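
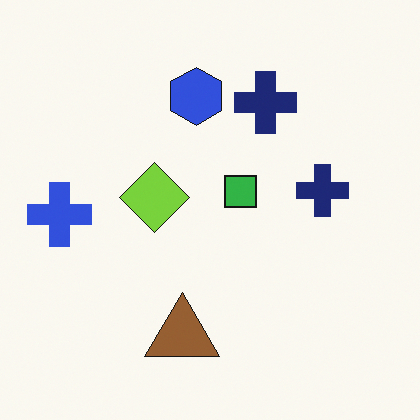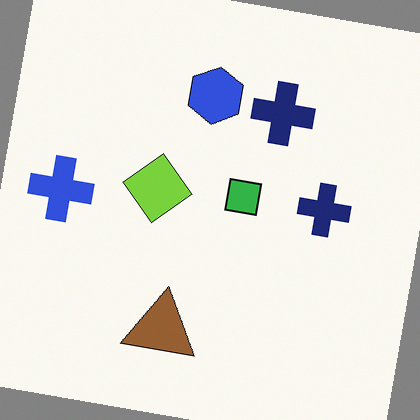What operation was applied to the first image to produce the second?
This is the original image rotated clockwise by a few degrees.

Every shape is tilted by the same angle and the image corners show triangular fill wedges — a whole-image rotation by a non-right angle.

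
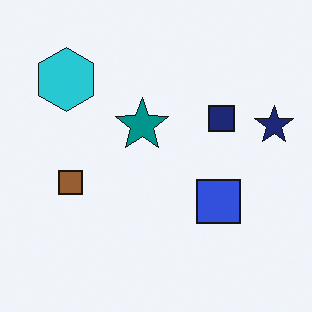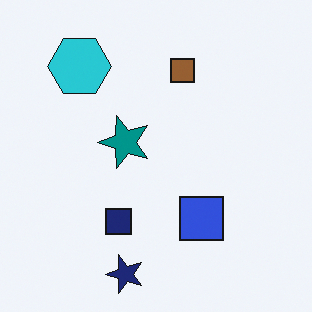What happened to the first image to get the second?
The transformation is: transposed (reflected across the top-left ↔ bottom-right diagonal).

Shapes have swapped their row and column positions — what was in the top-right is now in the bottom-left — a diagonal reflection.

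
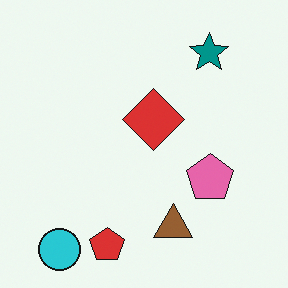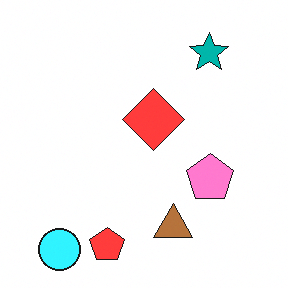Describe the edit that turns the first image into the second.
This is the original image brightened a little.

Every pixel — background and shapes alike — is uniformly brightened.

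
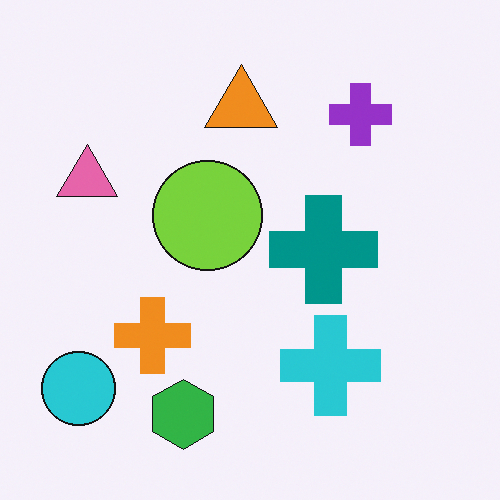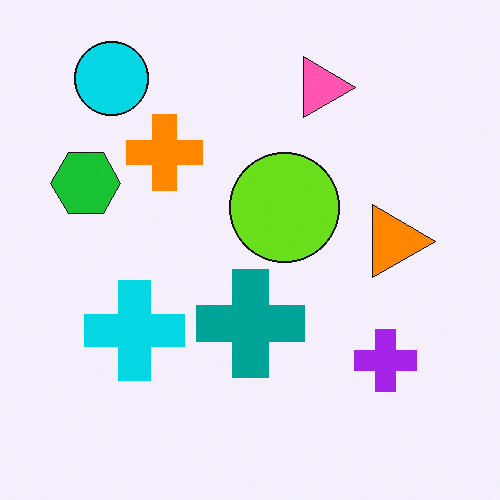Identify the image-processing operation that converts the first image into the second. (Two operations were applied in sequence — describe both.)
It was slightly oversaturated, then rotated 90° clockwise.

All colors are more vivid — a global saturation change. The cyan circle sits in the bottom-left of the first image and the top-left of the second — consistent with a whole-image 90° clockwise rotation.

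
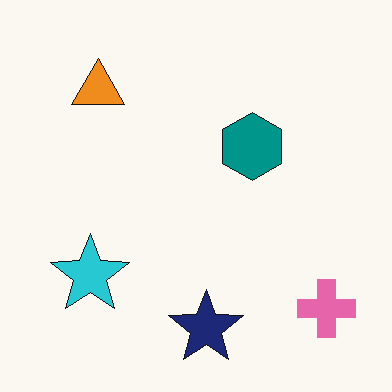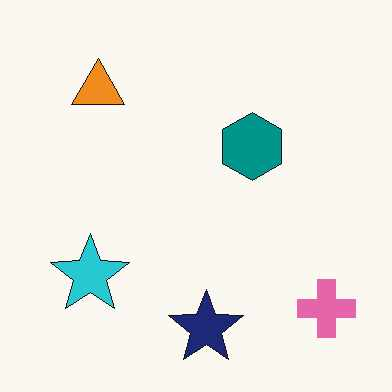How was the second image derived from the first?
The image was JPEG-compressed with visible artifacts.

Blocky 8×8 compression artifacts appear around shape edges and the flat background shows ringing — characteristic JPEG degradation.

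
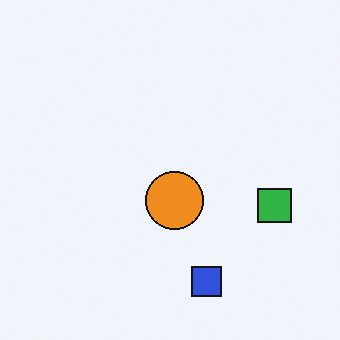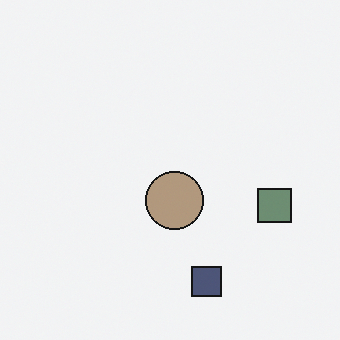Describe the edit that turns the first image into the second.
Made much more muted (saturation change).

All colors are more muted and greyish — a global saturation change.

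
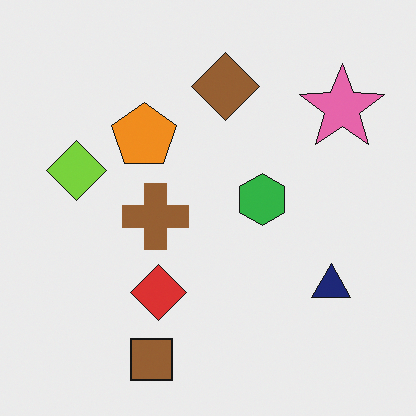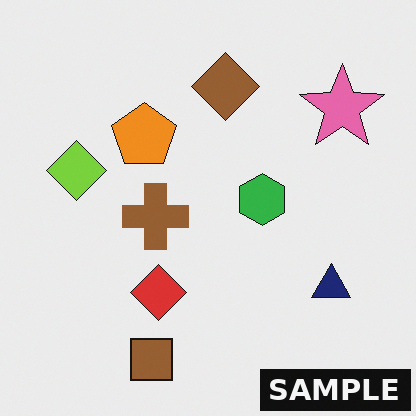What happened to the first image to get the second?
The image was watermarked with the text "SAMPLE" in the lower-right corner.

A dark label reading "SAMPLE" appears in the lower-right corner.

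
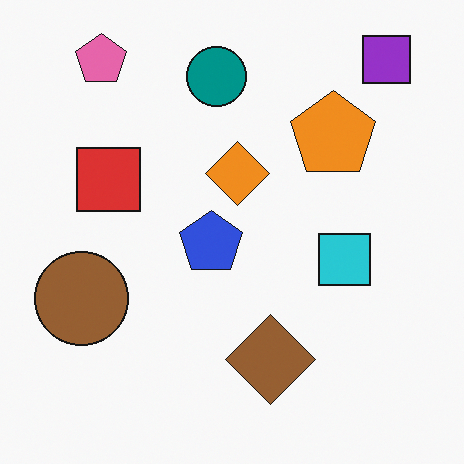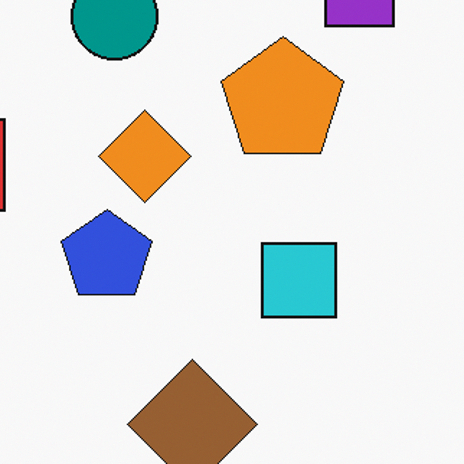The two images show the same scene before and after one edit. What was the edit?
This is the original image cropped to a modestly smaller region and rescaled.

The visible shapes are larger and the field of view is narrower; shapes near the original edges may be partly or wholly outside the frame — a crop-and-rescale.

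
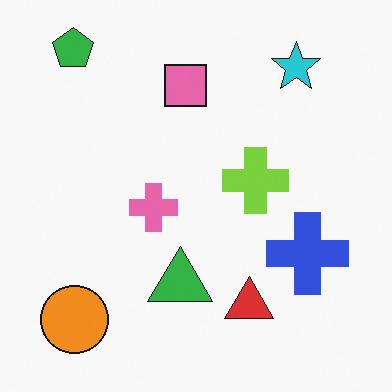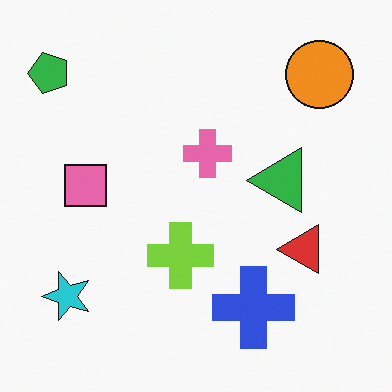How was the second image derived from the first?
The second image is the first transposed (reflected across the top-left ↔ bottom-right diagonal).

Shapes have swapped their row and column positions — what was in the top-right is now in the bottom-left — a diagonal reflection.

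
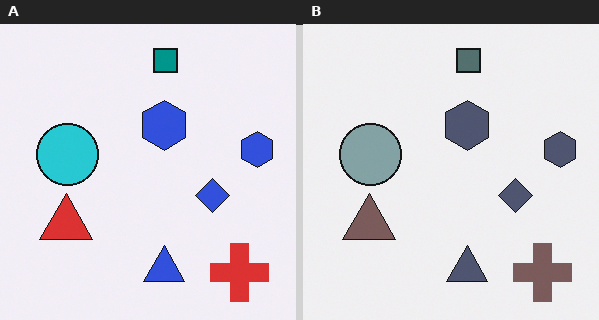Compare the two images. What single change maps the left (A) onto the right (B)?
Heavily desaturated.

All colors are more muted and greyish — a global saturation change.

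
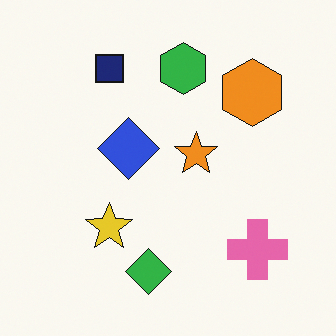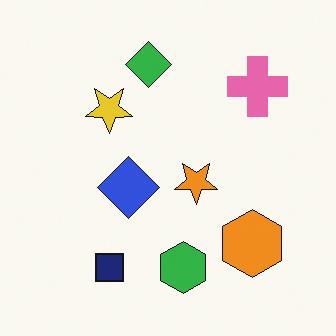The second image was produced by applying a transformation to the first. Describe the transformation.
This is the original image flipped vertically (top ↔ bottom).

The green diamond is in the bottom of the first image and the top of the second — shapes on opposite sides of the horizontal midline have swapped in a mirror flip.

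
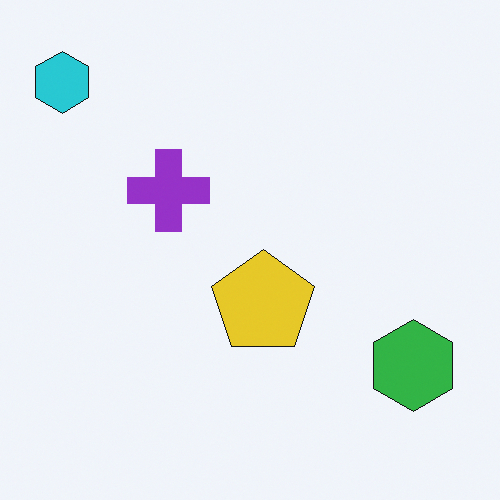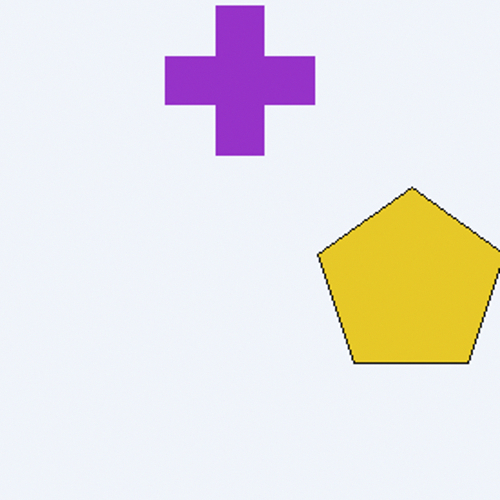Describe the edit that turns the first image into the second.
It was cropped to a noticeably smaller region and rescaled.

The visible shapes are larger and the field of view is narrower; shapes near the original edges may be partly or wholly outside the frame — a crop-and-rescale.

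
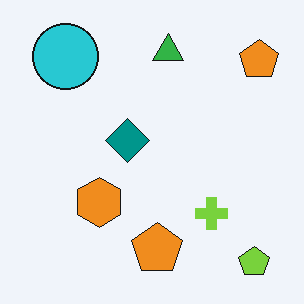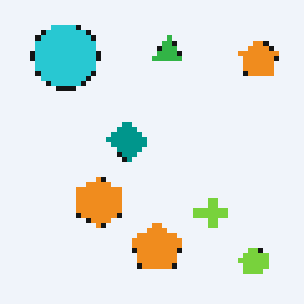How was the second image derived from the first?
Lightly pixelated (a mild mosaic effect).

Shapes are reduced to large square blocks; fine edges and outlines are lost — a downscale-then-upscale (mosaic) effect.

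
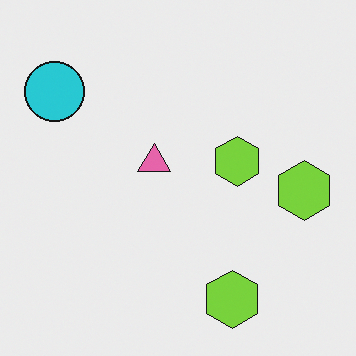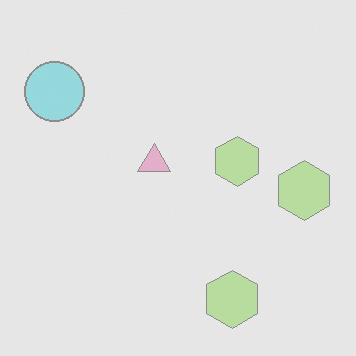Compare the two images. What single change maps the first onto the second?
The second image is the first washed out (contrast reduced).

Tones are pushed toward mid-grey across the whole image — a global contrast change.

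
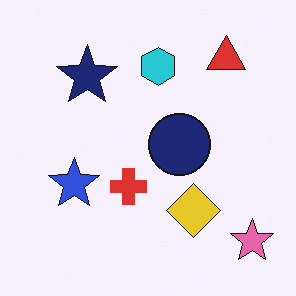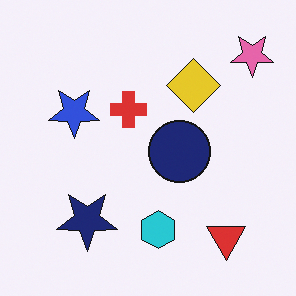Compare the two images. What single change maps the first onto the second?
The image was flipped vertically (top ↔ bottom).

The pink star is in the bottom-right of the first image and the top-right of the second — shapes on opposite sides of the horizontal midline have swapped in a mirror flip.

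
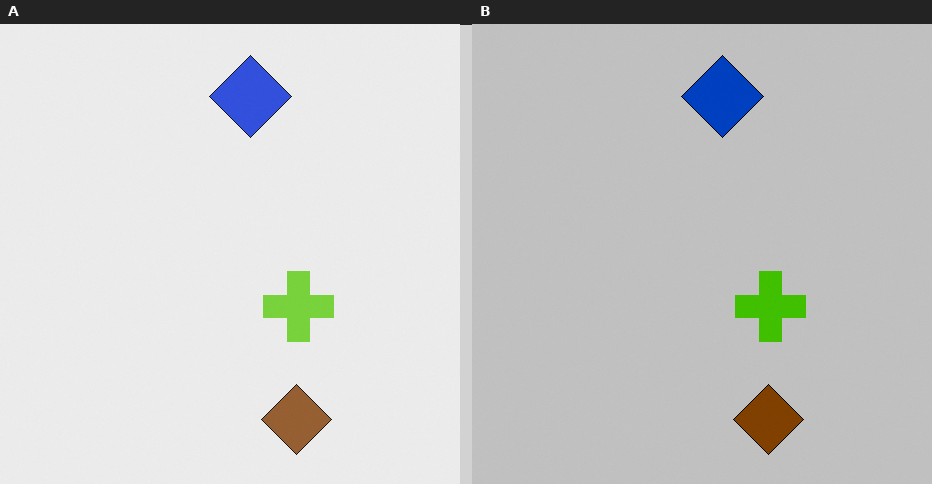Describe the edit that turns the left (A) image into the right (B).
The right (B) image is the left (A) heavily posterized to just a handful of flat colors.

Each flat color has snapped to a coarser quantized level — most visibly, the near-white background has dropped to a flat grey.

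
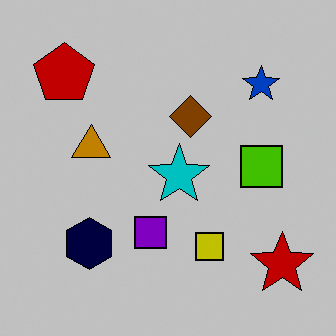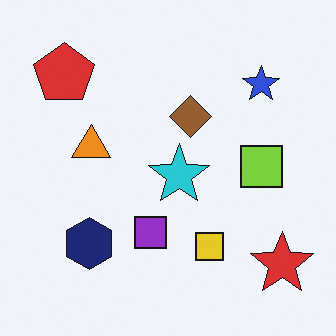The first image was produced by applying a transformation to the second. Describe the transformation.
The first image is the second heavily posterized to just a handful of flat colors.

Each flat color has snapped to a coarser quantized level — most visibly, the near-white background has dropped to a flat grey.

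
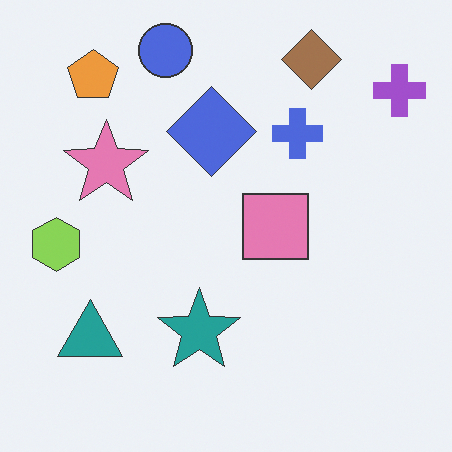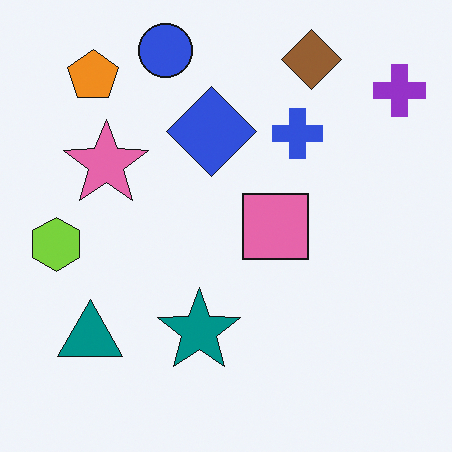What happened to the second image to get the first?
The transformation is: given slightly reduced contrast.

Tones are pushed toward mid-grey across the whole image — a global contrast change.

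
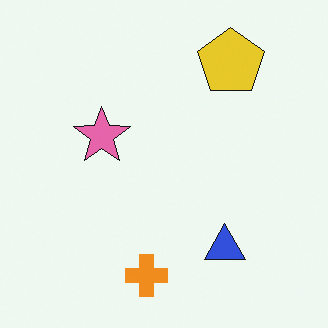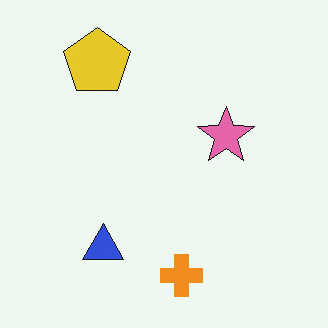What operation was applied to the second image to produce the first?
Flipped horizontally (left ↔ right).

The yellow pentagon is in the top-left of the second image and the top-right of the first — shapes on opposite sides of the vertical midline have swapped in a mirror flip.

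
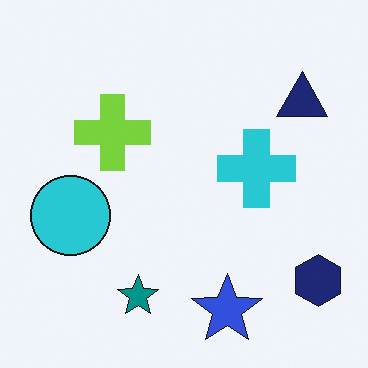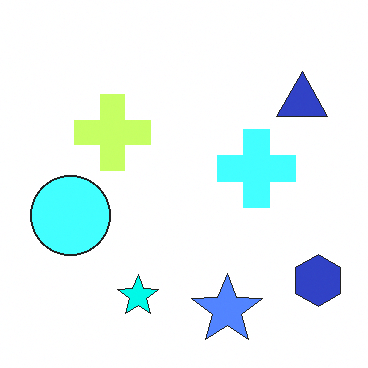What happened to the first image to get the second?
This is the original image brightened a lot.

Every pixel — background and shapes alike — is uniformly brightened.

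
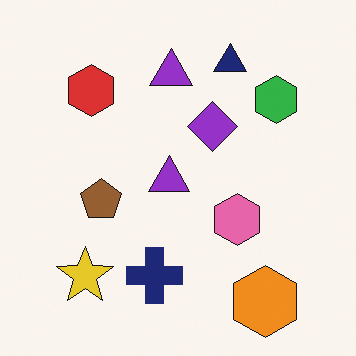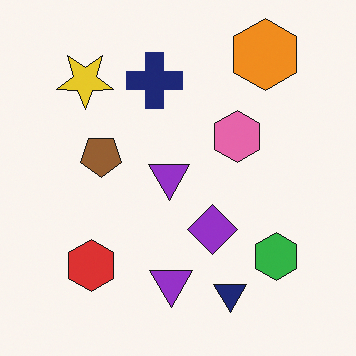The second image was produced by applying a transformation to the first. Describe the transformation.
Flipped vertically (top ↔ bottom).

The orange hexagon is in the bottom-right of the first image and the top-right of the second — shapes on opposite sides of the horizontal midline have swapped in a mirror flip.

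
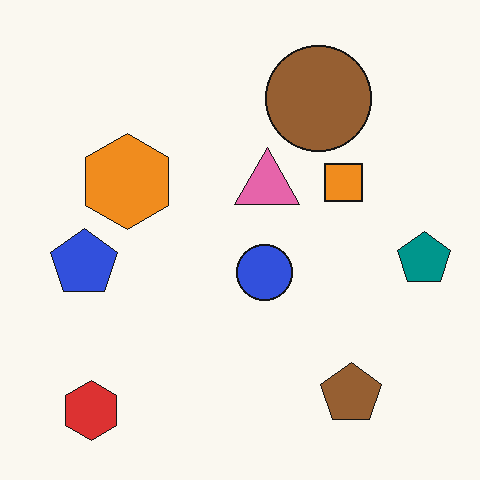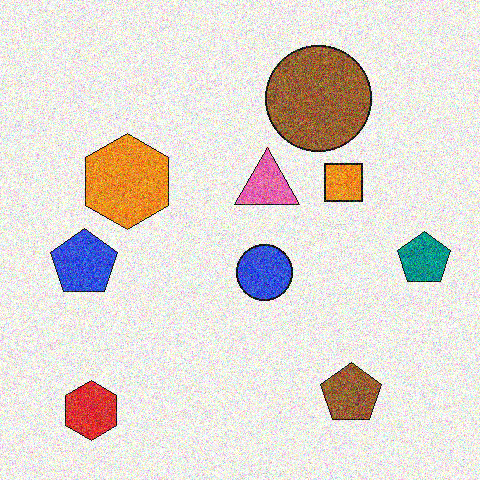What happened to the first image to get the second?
Degraded with a thick layer of grain.

Random speckle covers the whole image, including the flat background.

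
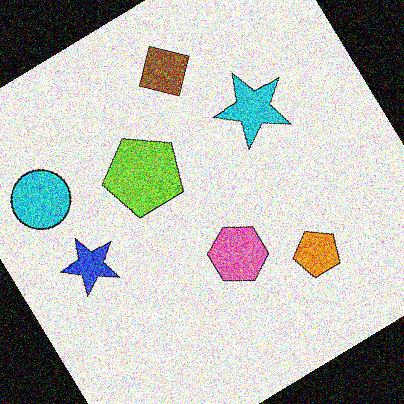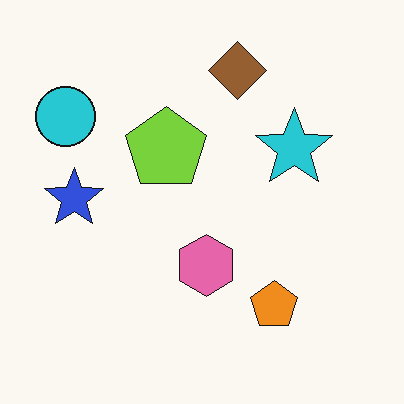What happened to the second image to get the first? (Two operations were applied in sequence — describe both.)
The image was rotated counter-clockwise by a large amount — several tens of degrees, then degraded with strong gaussian noise.

Every shape is tilted by the same angle and the image corners show triangular fill wedges — a whole-image rotation by a non-right angle. Random speckle covers the whole image, including the flat background.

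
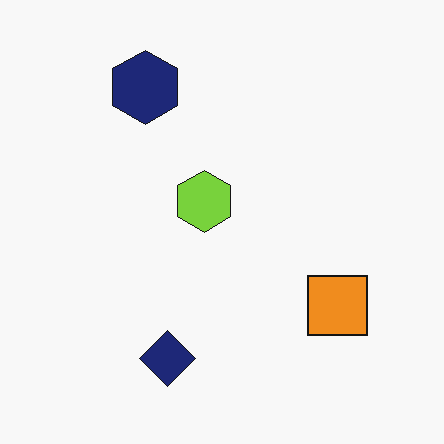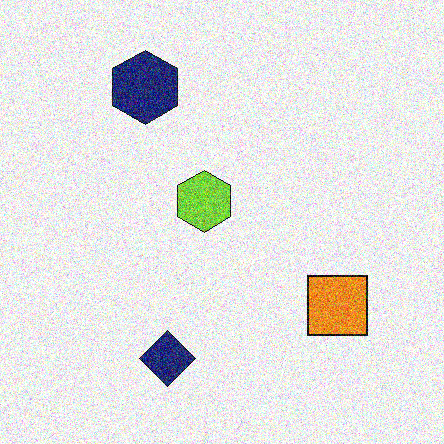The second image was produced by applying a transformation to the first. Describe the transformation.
The transformation is: degraded with heavy additive noise.

Random speckle covers the whole image, including the flat background.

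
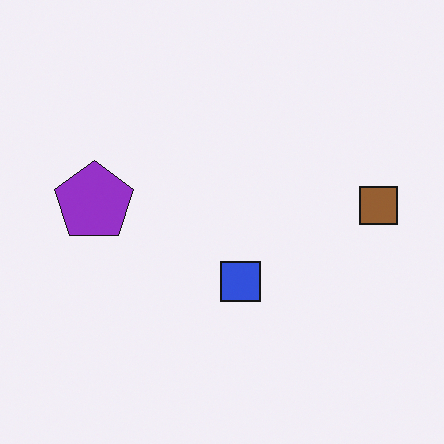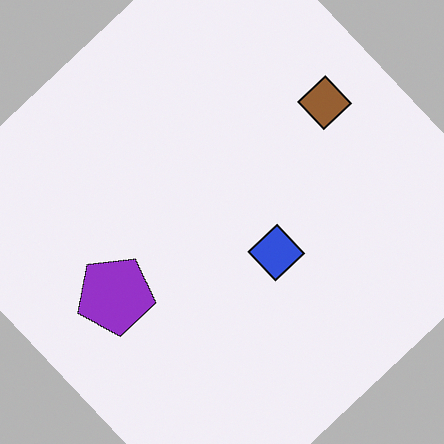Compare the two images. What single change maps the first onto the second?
Rotated counter-clockwise by a large amount — several tens of degrees.

Every shape is tilted by the same angle and the image corners show triangular fill wedges — a whole-image rotation by a non-right angle.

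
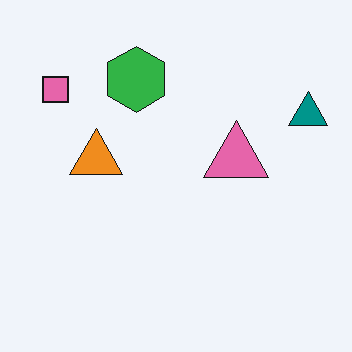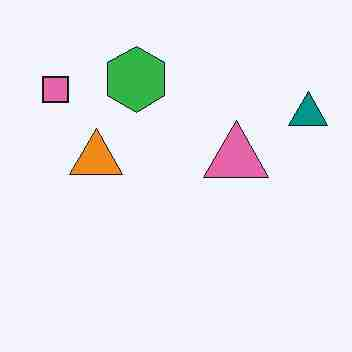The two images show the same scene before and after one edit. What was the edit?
The second image is the first degraded with heavy JPEG compression.

Blocky 8×8 compression artifacts appear around shape edges and the flat background shows ringing — characteristic JPEG degradation.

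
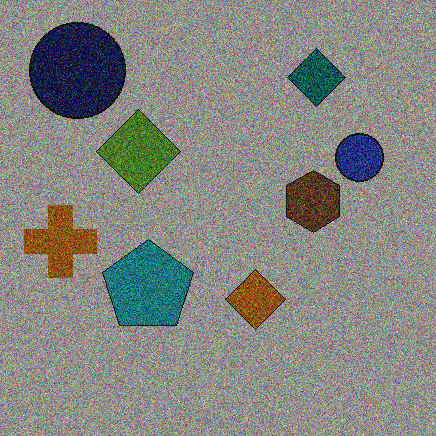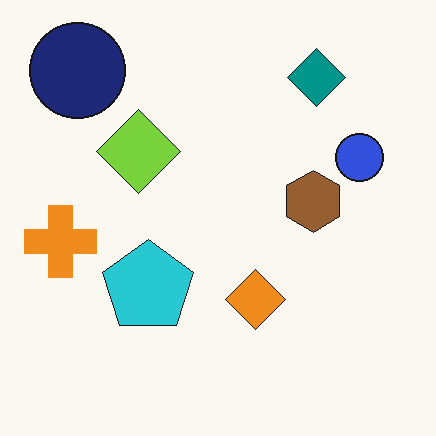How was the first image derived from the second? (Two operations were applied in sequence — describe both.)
The image was substantially darkened, then degraded with strong gaussian noise.

Every pixel — background and shapes alike — is uniformly darkened. Random speckle covers the whole image, including the flat background.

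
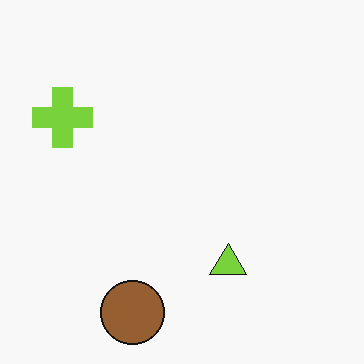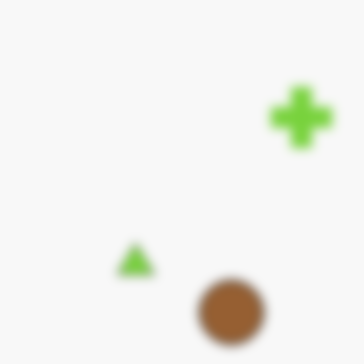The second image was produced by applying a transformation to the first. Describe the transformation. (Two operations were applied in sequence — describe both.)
The image was flipped horizontally (left ↔ right), then heavily blurred.

The lime cross is in the top-left of the first image and the top-right of the second — shapes on opposite sides of the vertical midline have swapped in a mirror flip. Shape edges and outlines are uniformly softened across the whole image.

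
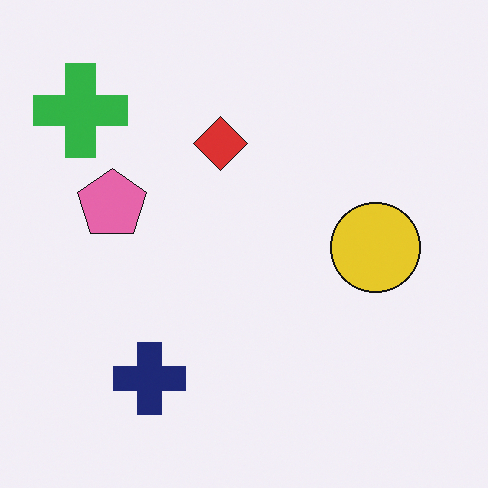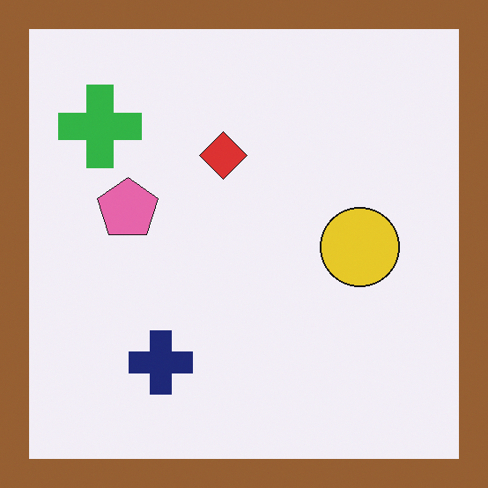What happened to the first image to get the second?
Framed with a brown border.

A solid brown frame runs around the edge of the second image, with the content slightly shrunk inside it.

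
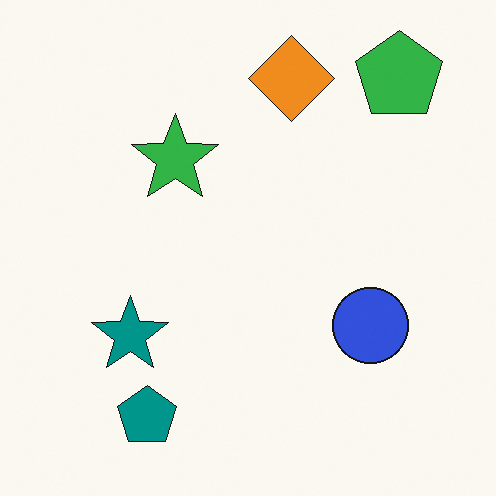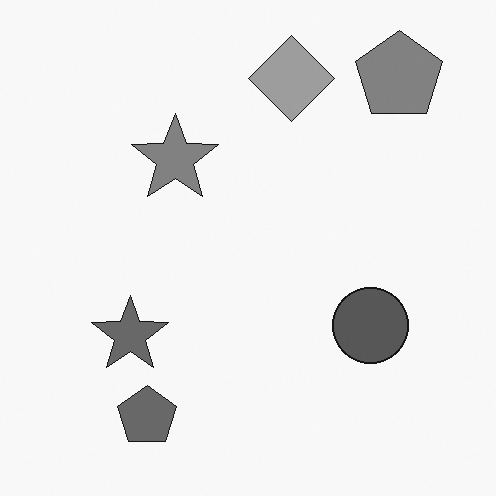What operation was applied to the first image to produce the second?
The transformation is: converted to grayscale.

All color is removed — every shape is now a shade of grey.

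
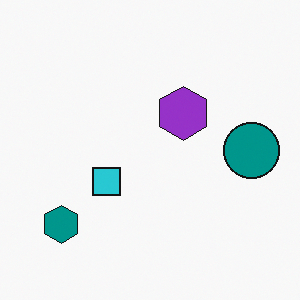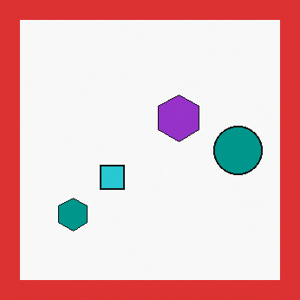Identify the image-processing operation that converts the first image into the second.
The transformation is: framed with a red border.

A solid red frame runs around the edge of the second image, with the content slightly shrunk inside it.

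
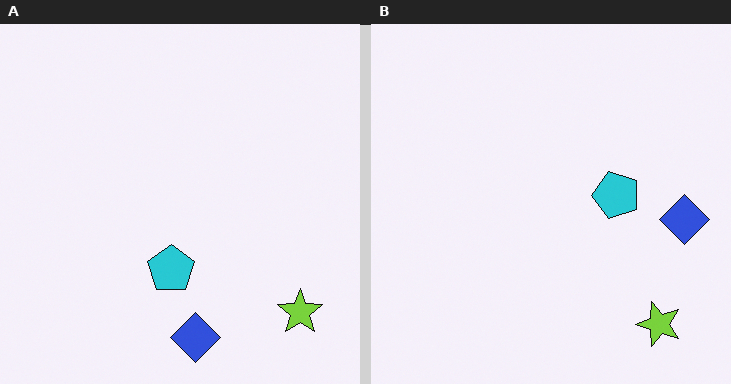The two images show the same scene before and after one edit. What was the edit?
It was transposed (reflected across the top-left ↔ bottom-right diagonal).

Shapes have swapped their row and column positions — what was in the top-right is now in the bottom-left — a diagonal reflection.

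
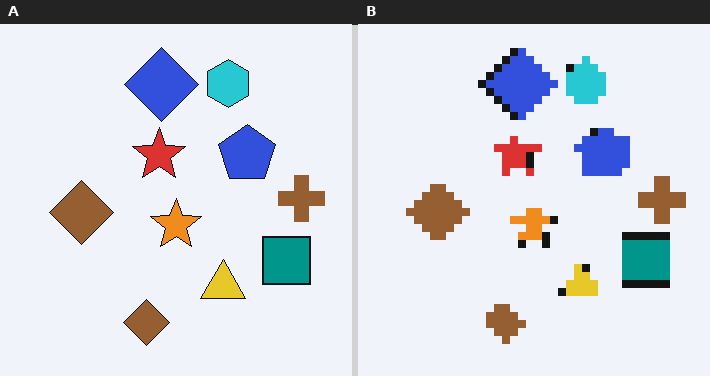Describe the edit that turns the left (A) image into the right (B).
Pixelated into visible square blocks.

Shapes are reduced to large square blocks; fine edges and outlines are lost — a downscale-then-upscale (mosaic) effect.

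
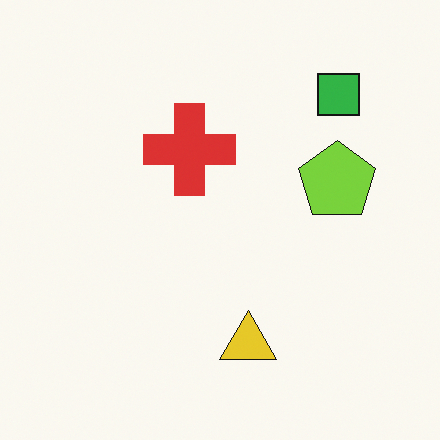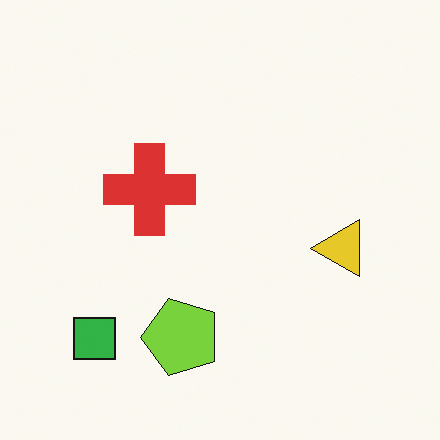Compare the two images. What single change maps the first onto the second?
Transposed (reflected across the top-left ↔ bottom-right diagonal).

Shapes have swapped their row and column positions — what was in the top-right is now in the bottom-left — a diagonal reflection.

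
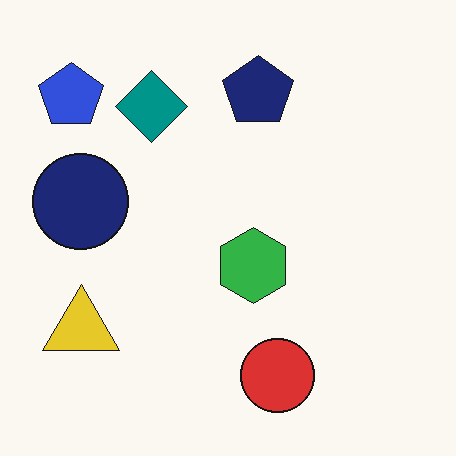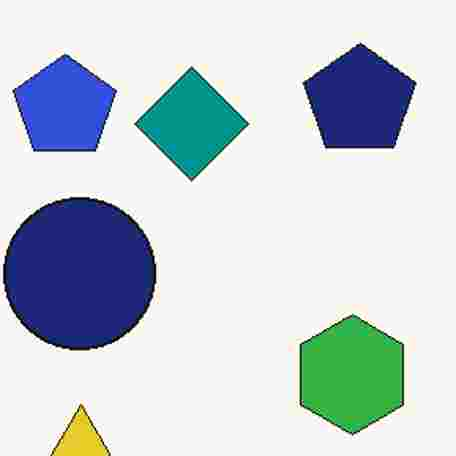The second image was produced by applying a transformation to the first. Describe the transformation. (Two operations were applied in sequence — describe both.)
It was cropped slightly and scaled back up, then heavily JPEG-compressed with obvious blocking artifacts.

The visible shapes are larger and the field of view is narrower; shapes near the original edges may be partly or wholly outside the frame — a crop-and-rescale. Blocky 8×8 compression artifacts appear around shape edges and the flat background shows ringing — characteristic JPEG degradation.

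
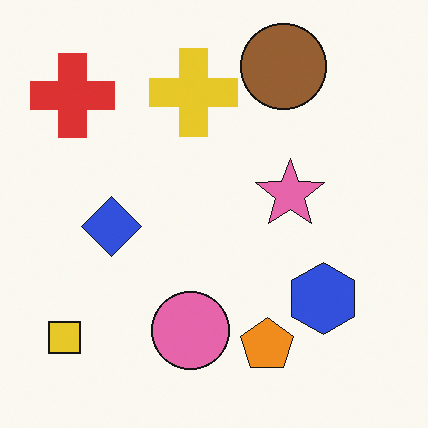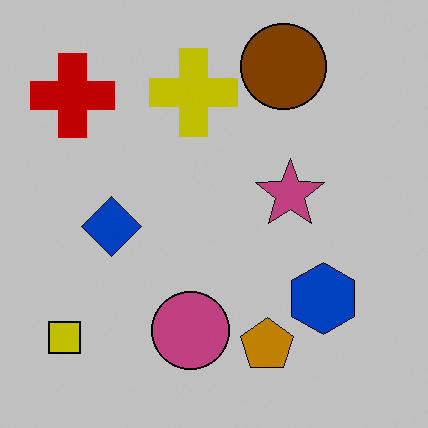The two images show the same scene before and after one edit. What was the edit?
The image was heavily posterized to just a handful of flat colors.

Each flat color has snapped to a coarser quantized level — most visibly, the near-white background has dropped to a flat grey.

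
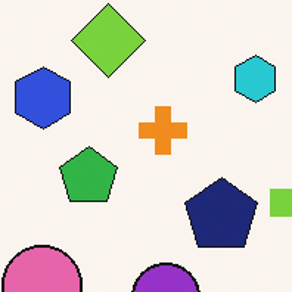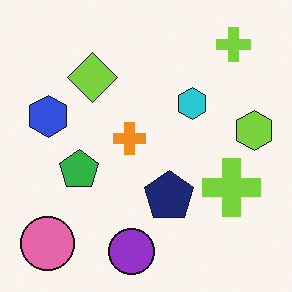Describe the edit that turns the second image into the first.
The first image is the second cropped slightly and scaled back up.

The visible shapes are larger and the field of view is narrower; shapes near the original edges may be partly or wholly outside the frame — a crop-and-rescale.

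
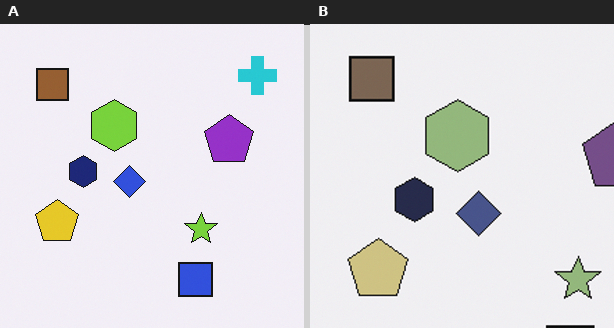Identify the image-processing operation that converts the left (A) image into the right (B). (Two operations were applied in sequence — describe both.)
It was cropped to a modestly smaller region and rescaled, then made much more muted (saturation change).

The visible shapes are larger and the field of view is narrower; shapes near the original edges may be partly or wholly outside the frame — a crop-and-rescale. All colors are more muted and greyish — a global saturation change.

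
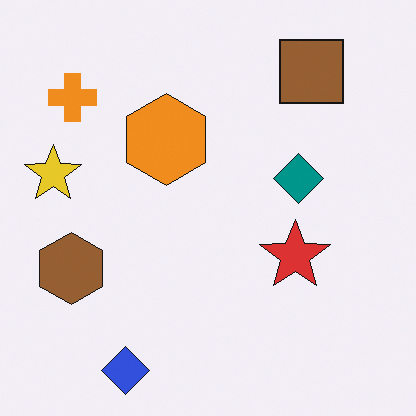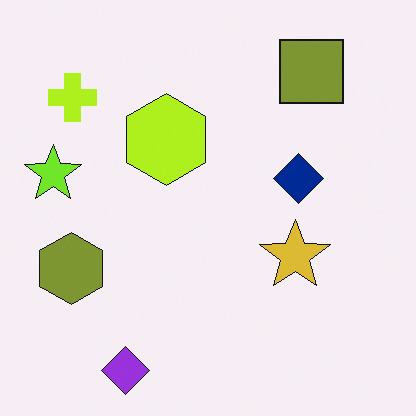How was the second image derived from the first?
Hue-shifted slightly.

Every shape's color has rotated by the same amount around the hue wheel — a uniform hue shift.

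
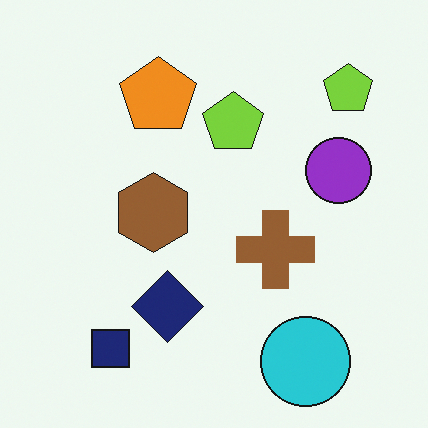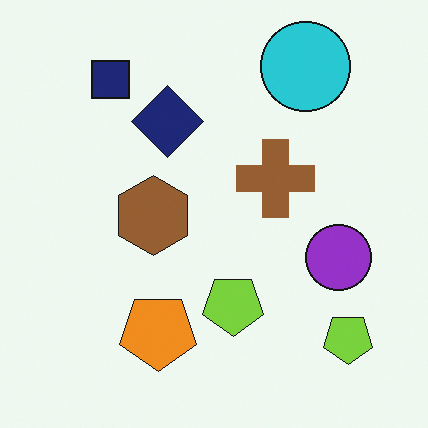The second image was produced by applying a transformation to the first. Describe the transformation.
The image was flipped vertically (top ↔ bottom).

The cyan circle is in the bottom-right of the first image and the top-right of the second — shapes on opposite sides of the horizontal midline have swapped in a mirror flip.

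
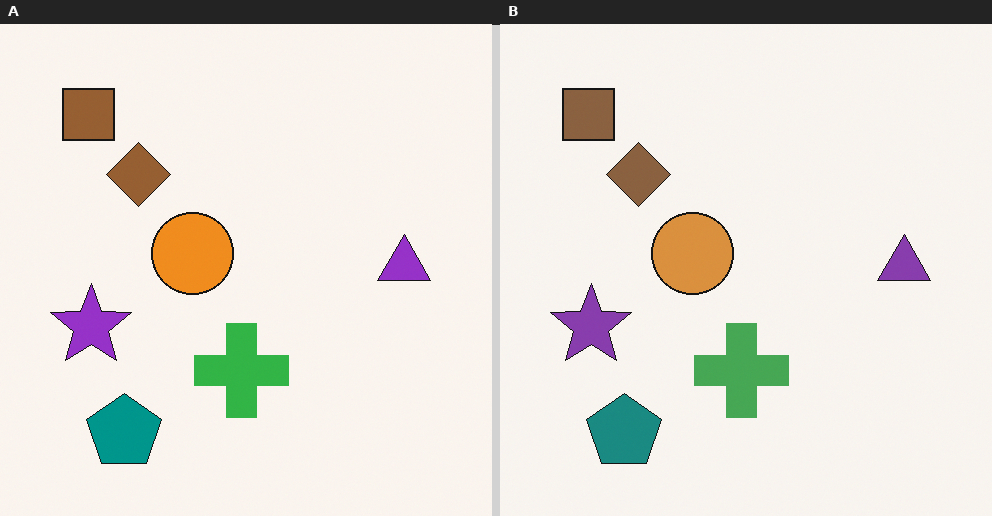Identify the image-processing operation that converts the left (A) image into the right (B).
The right (B) image is the left (A) slightly desaturated.

All colors are more muted and greyish — a global saturation change.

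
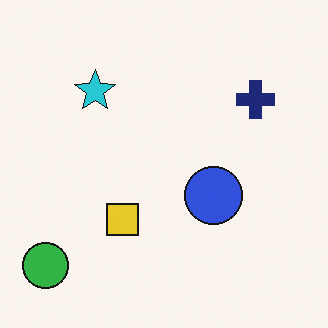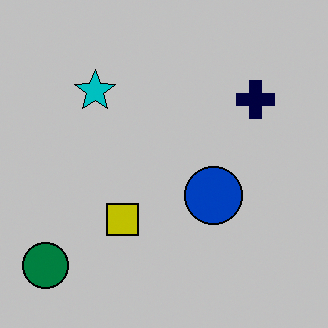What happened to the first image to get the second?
This is the original image aggressively posterized.

Each flat color has snapped to a coarser quantized level — most visibly, the near-white background has dropped to a flat grey.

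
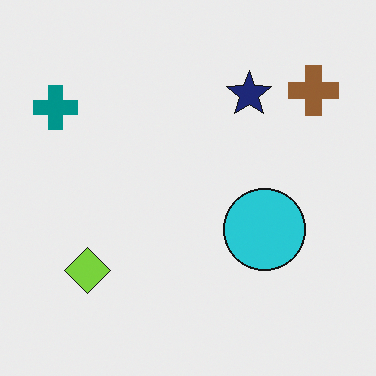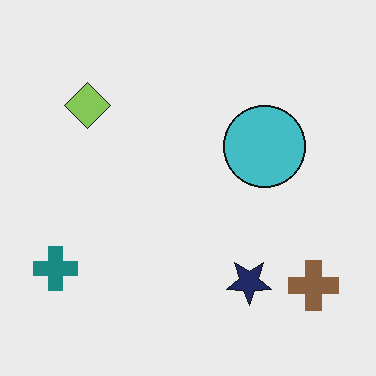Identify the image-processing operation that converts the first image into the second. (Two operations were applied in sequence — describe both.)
This is the original image slightly desaturated, then flipped vertically (top ↔ bottom).

All colors are more muted and greyish — a global saturation change. The brown cross is in the top-right of the first image and the bottom-right of the second — shapes on opposite sides of the horizontal midline have swapped in a mirror flip.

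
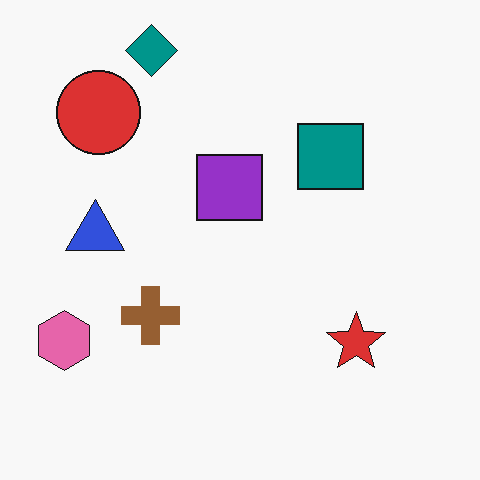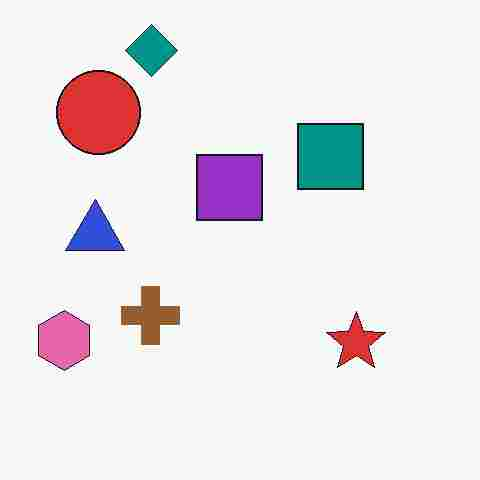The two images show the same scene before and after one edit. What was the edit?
This is the original image degraded with heavy JPEG compression.

Blocky 8×8 compression artifacts appear around shape edges and the flat background shows ringing — characteristic JPEG degradation.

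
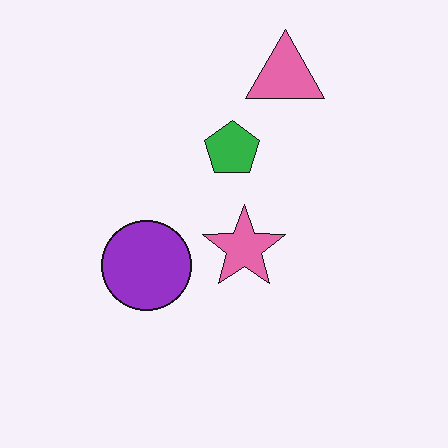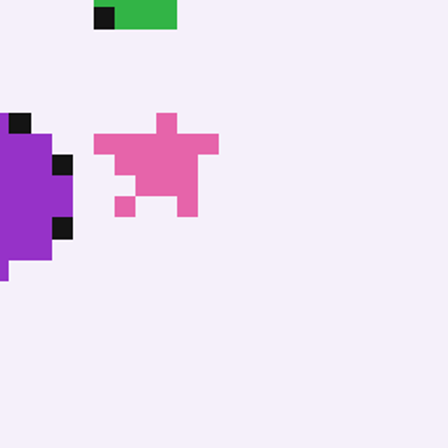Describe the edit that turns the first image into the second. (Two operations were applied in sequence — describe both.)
The image was heavily pixelated into large blocks, then cropped to a noticeably smaller region and rescaled.

Shapes are reduced to large square blocks; fine edges and outlines are lost — a downscale-then-upscale (mosaic) effect. The visible shapes are larger and the field of view is narrower; shapes near the original edges may be partly or wholly outside the frame — a crop-and-rescale.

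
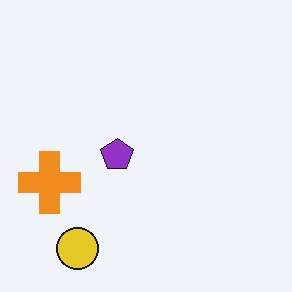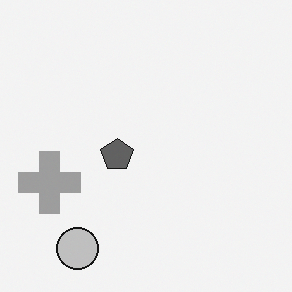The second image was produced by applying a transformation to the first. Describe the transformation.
The image was converted to grayscale.

All color is removed — every shape is now a shade of grey.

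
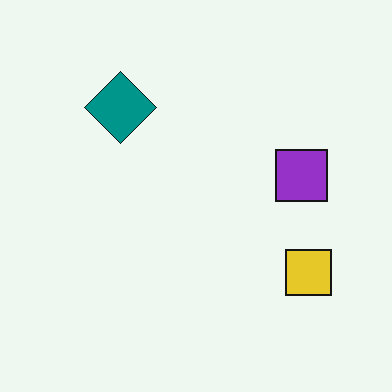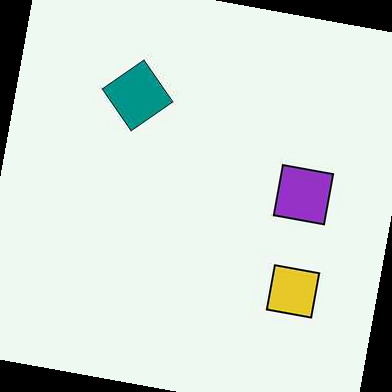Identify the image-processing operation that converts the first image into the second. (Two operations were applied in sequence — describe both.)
The image was JPEG-compressed with visible artifacts, then rotated clockwise by a small amount.

Blocky 8×8 compression artifacts appear around shape edges and the flat background shows ringing — characteristic JPEG degradation. Every shape is tilted by the same angle and the image corners show triangular fill wedges — a whole-image rotation by a non-right angle.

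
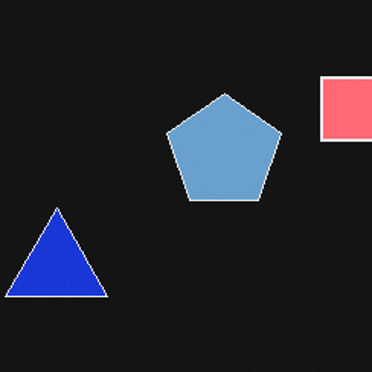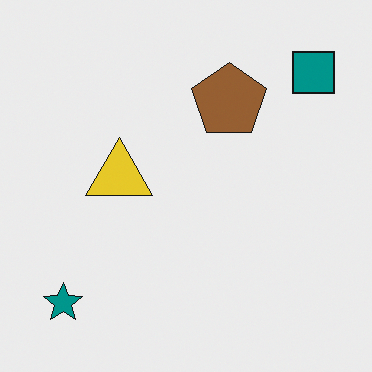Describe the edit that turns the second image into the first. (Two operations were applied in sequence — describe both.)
This is the original image cropped slightly and scaled back up, then color-inverted (negative).

The visible shapes are larger and the field of view is narrower; shapes near the original edges may be partly or wholly outside the frame — a crop-and-rescale. The light background has become dark and every shape's color is its complement — a photographic negative.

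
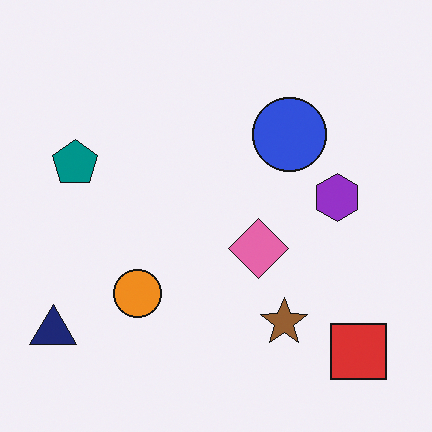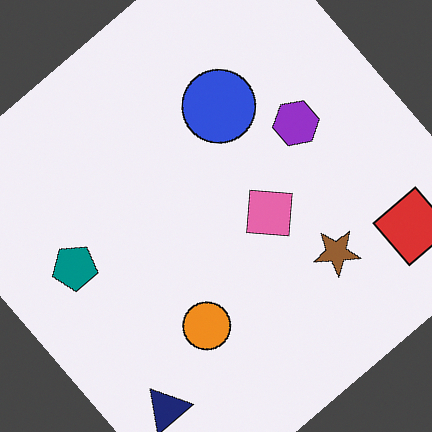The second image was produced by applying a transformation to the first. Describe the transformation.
The second image is the first rotated counter-clockwise by a large amount — several tens of degrees.

Every shape is tilted by the same angle and the image corners show triangular fill wedges — a whole-image rotation by a non-right angle.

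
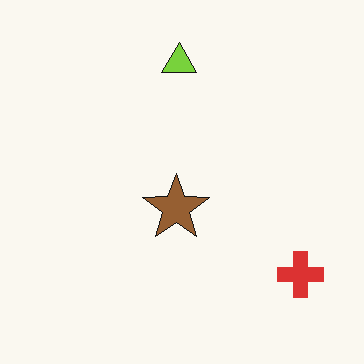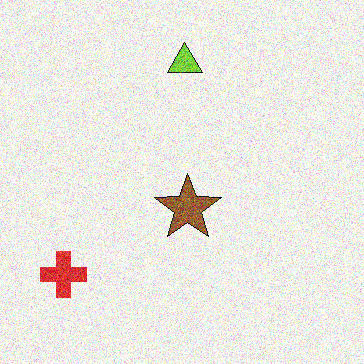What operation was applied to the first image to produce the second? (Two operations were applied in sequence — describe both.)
This is the original image degraded with heavy additive noise, then flipped horizontally (left ↔ right).

Random speckle covers the whole image, including the flat background. The red cross is in the bottom-right of the first image and the bottom-left of the second — shapes on opposite sides of the vertical midline have swapped in a mirror flip.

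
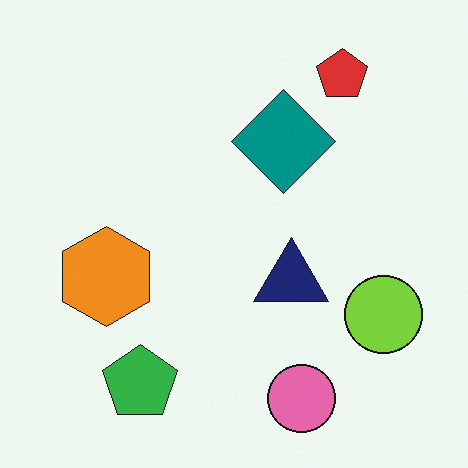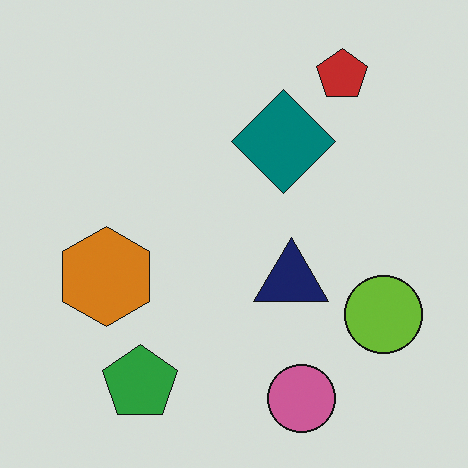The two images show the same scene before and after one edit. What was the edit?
It was darkened a little.

Every pixel — background and shapes alike — is uniformly darkened.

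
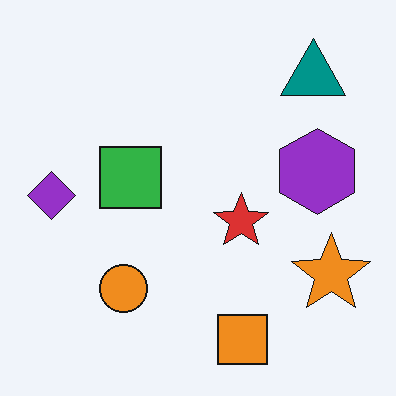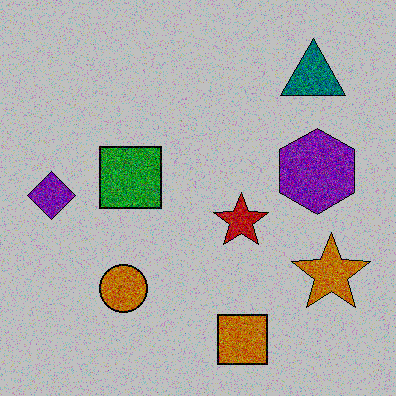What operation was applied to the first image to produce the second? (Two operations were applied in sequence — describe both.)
This is the original image degraded with heavy additive noise, then aggressively posterized.

Random speckle covers the whole image, including the flat background. Each flat color has snapped to a coarser quantized level — most visibly, the near-white background has dropped to a flat grey.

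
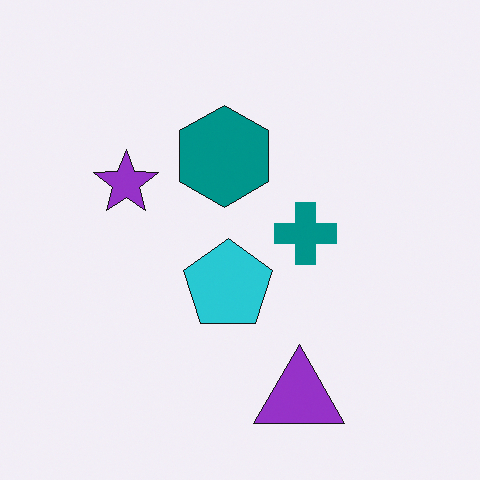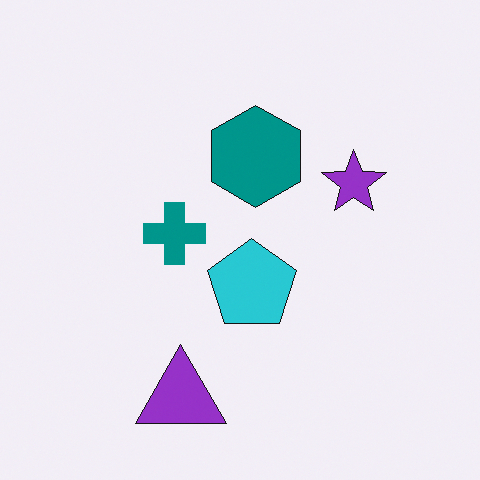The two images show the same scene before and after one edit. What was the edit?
It was flipped horizontally (left ↔ right).

The purple star is in the left of the first image and the right of the second — shapes on opposite sides of the vertical midline have swapped in a mirror flip.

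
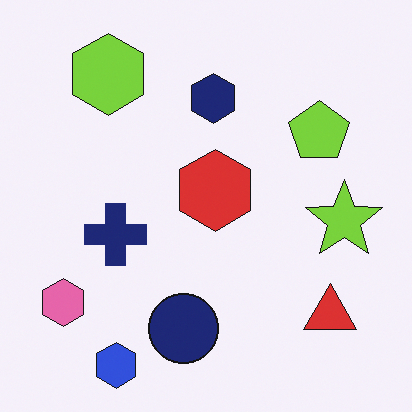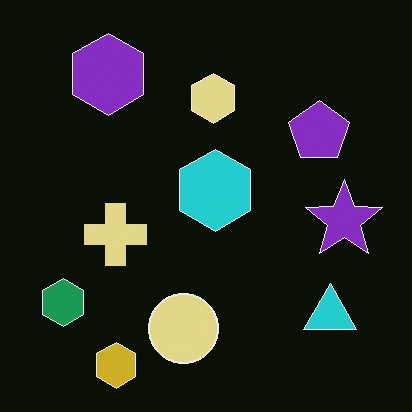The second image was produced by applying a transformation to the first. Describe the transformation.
This is the original image color-inverted (negative).

The light background has become dark and every shape's color is its complement — a photographic negative.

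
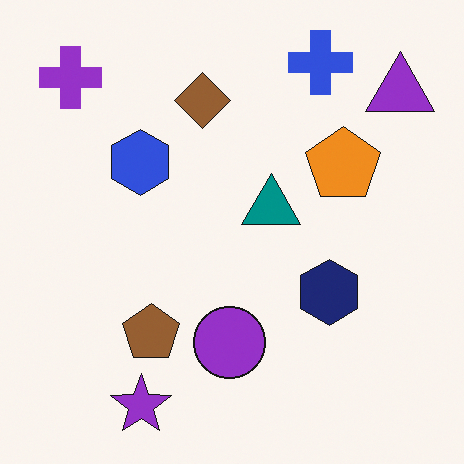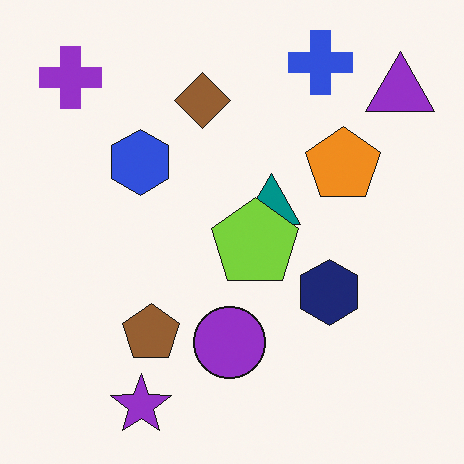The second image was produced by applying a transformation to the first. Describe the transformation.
Overlaid with an additional lime pentagon.

A lime pentagon appears in the second image that is absent from the first.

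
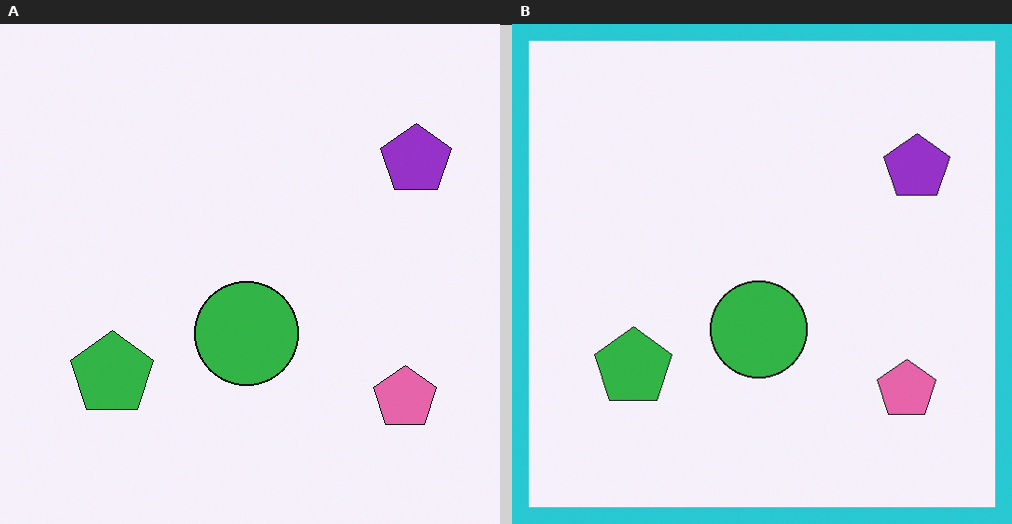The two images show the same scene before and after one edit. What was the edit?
The transformation is: framed with a cyan border.

A solid cyan frame runs around the edge of the right (B) image, with the content slightly shrunk inside it.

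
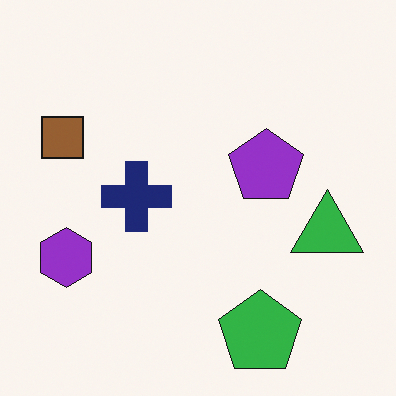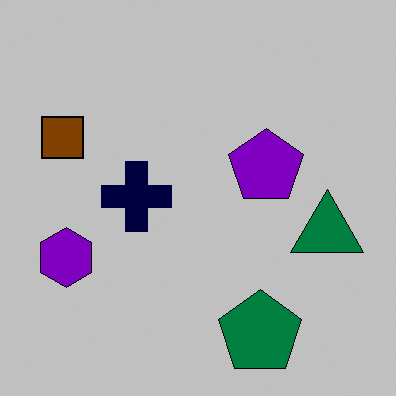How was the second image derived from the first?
The transformation is: heavily posterized to just a handful of flat colors.

Each flat color has snapped to a coarser quantized level — most visibly, the near-white background has dropped to a flat grey.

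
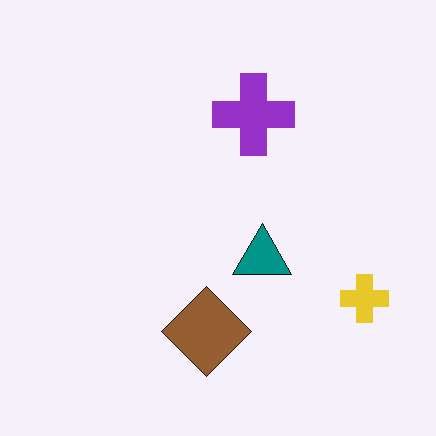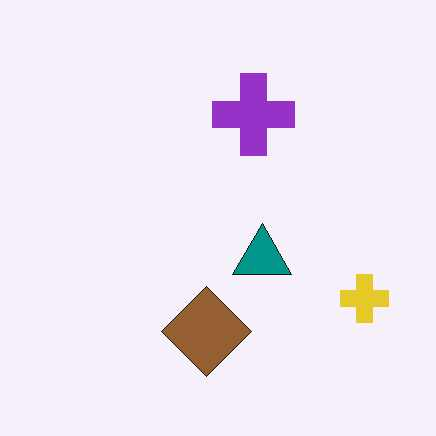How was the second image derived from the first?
It was given moderate JPEG compression.

Blocky 8×8 compression artifacts appear around shape edges and the flat background shows ringing — characteristic JPEG degradation.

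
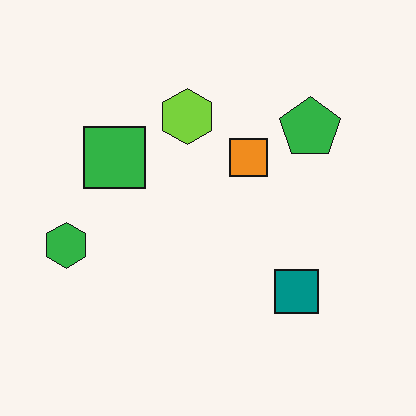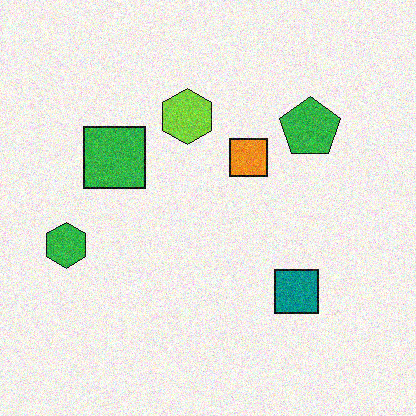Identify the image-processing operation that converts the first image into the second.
This is the original image degraded with visible gaussian noise.

Random speckle covers the whole image, including the flat background.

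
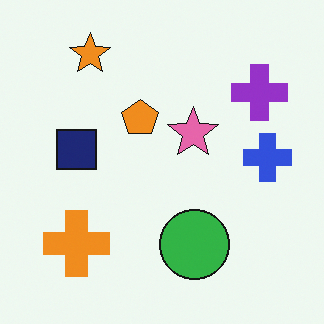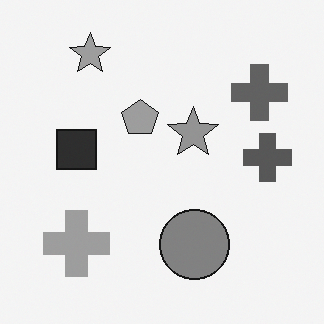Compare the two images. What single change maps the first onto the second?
The image was converted to grayscale.

All color is removed — every shape is now a shade of grey.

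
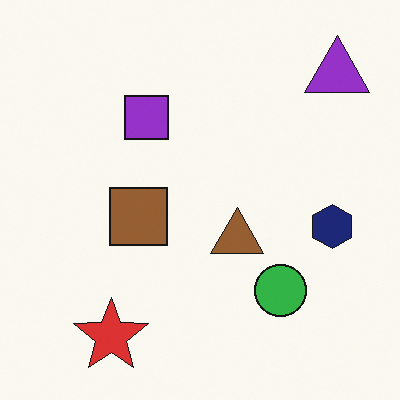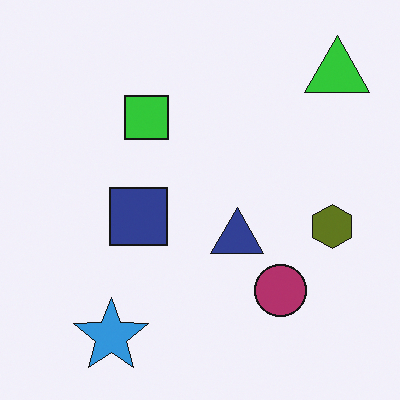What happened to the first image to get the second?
The second image is the first hue-shifted through roughly half the color wheel.

Every shape's color has rotated by the same amount around the hue wheel — a uniform hue shift.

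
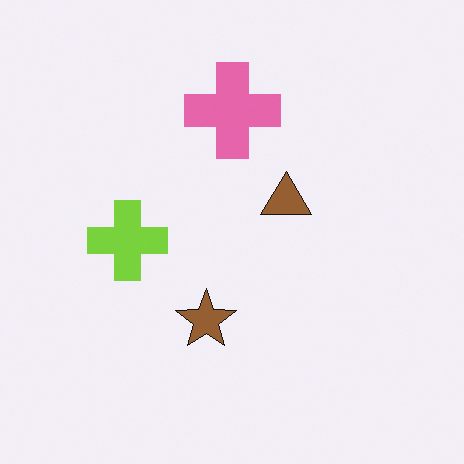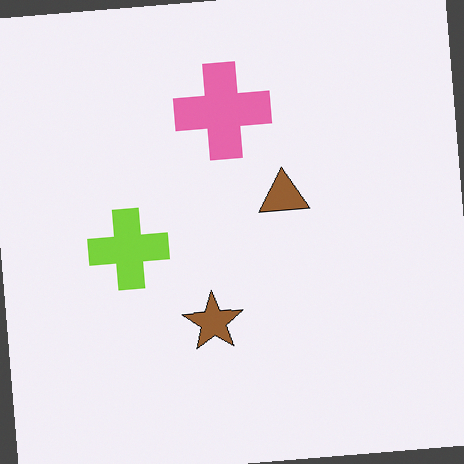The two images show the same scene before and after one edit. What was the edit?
This is the original image rotated counter-clockwise by a small amount.

Every shape is tilted by the same angle and the image corners show triangular fill wedges — a whole-image rotation by a non-right angle.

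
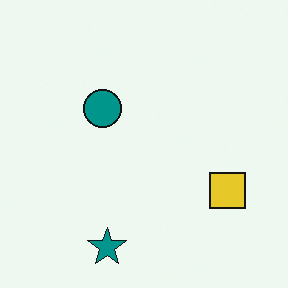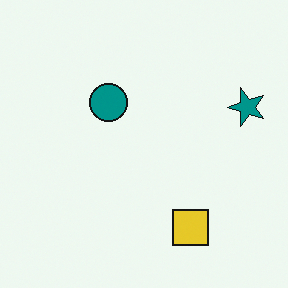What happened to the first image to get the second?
The transformation is: transposed (reflected across the top-left ↔ bottom-right diagonal).

Shapes have swapped their row and column positions — what was in the top-right is now in the bottom-left — a diagonal reflection.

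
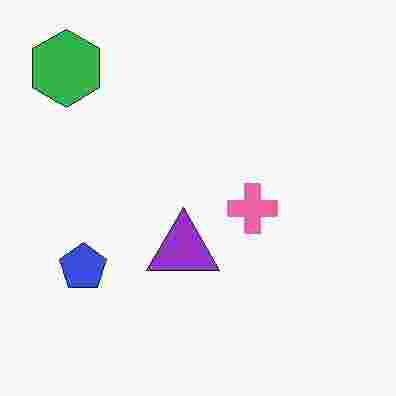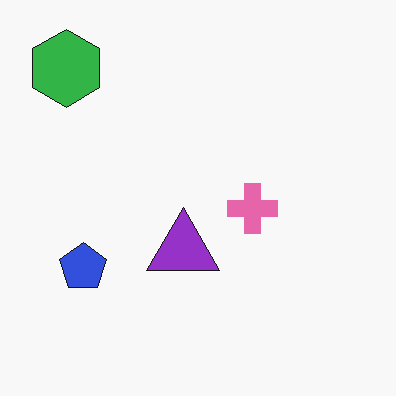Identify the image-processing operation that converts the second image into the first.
The transformation is: heavily JPEG-compressed with obvious blocking artifacts.

Blocky 8×8 compression artifacts appear around shape edges and the flat background shows ringing — characteristic JPEG degradation.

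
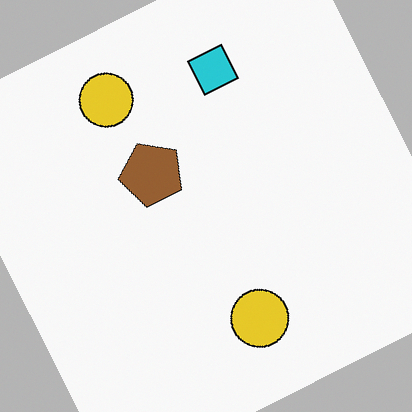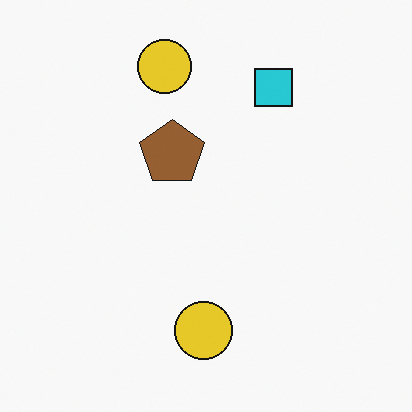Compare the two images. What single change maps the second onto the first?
The transformation is: rotated counter-clockwise by a moderate amount.

Every shape is tilted by the same angle and the image corners show triangular fill wedges — a whole-image rotation by a non-right angle.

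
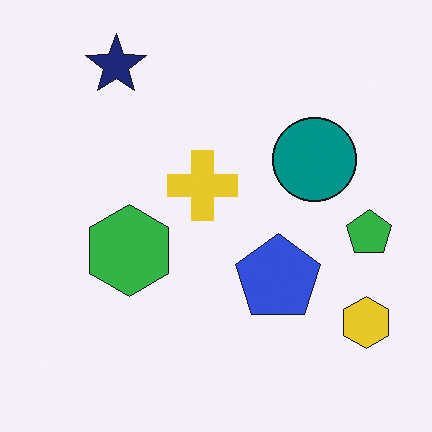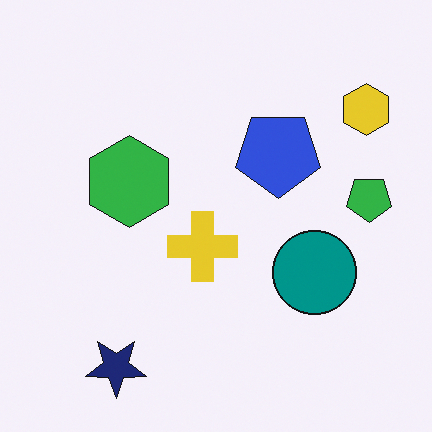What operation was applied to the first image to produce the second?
The image was flipped vertically (top ↔ bottom).

The navy star is in the top-left of the first image and the bottom-left of the second — shapes on opposite sides of the horizontal midline have swapped in a mirror flip.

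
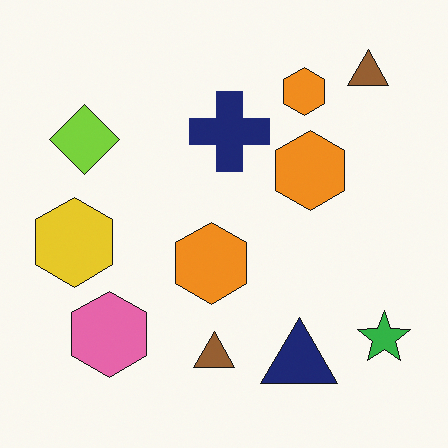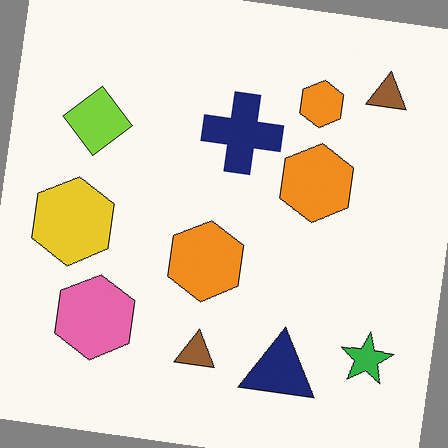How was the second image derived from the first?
It was rotated clockwise by a few degrees.

Every shape is tilted by the same angle and the image corners show triangular fill wedges — a whole-image rotation by a non-right angle.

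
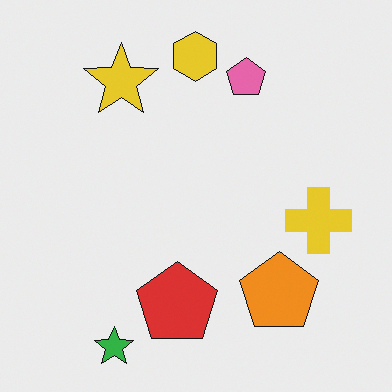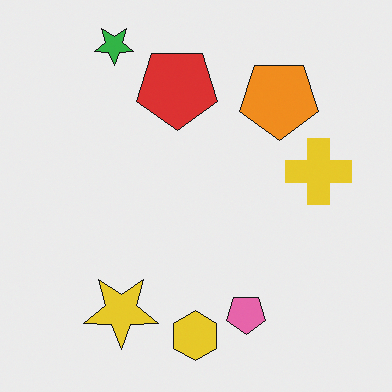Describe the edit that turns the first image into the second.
Flipped vertically (top ↔ bottom).

The green star is in the bottom-left of the first image and the top-left of the second — shapes on opposite sides of the horizontal midline have swapped in a mirror flip.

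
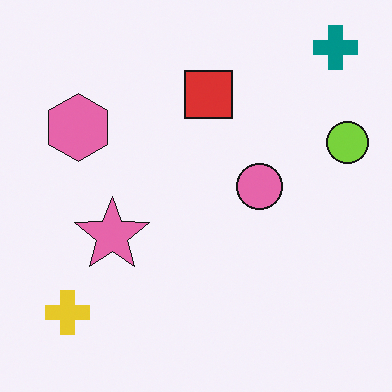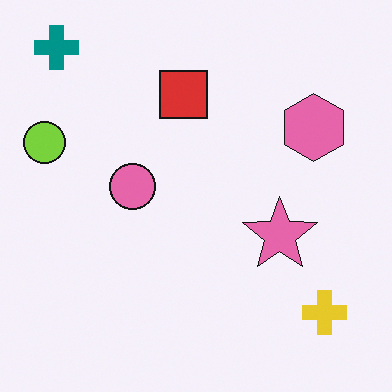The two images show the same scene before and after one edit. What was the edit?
The image was flipped horizontally (left ↔ right).

The lime circle is in the right of the first image and the left of the second — shapes on opposite sides of the vertical midline have swapped in a mirror flip.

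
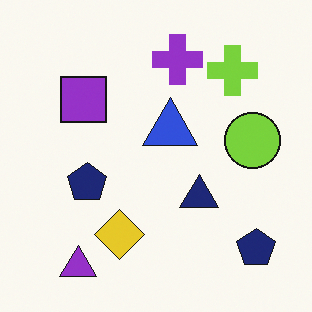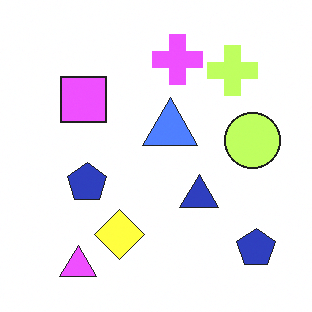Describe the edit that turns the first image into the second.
The image was noticeably brightened.

Every pixel — background and shapes alike — is uniformly brightened.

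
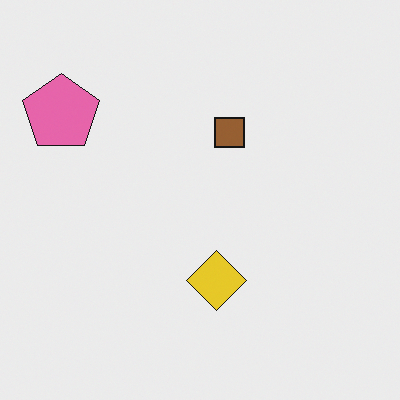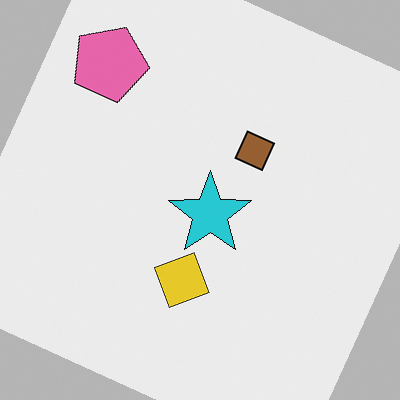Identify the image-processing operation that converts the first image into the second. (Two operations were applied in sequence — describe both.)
It was rotated clockwise by a clearly visible amount, then overlaid with an additional cyan star.

Every shape is tilted by the same angle and the image corners show triangular fill wedges — a whole-image rotation by a non-right angle. A cyan star appears in the second image that is absent from the first.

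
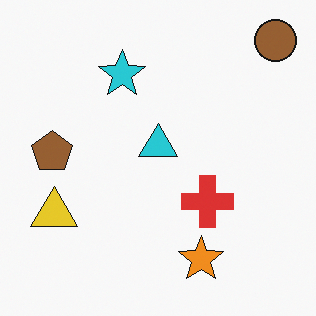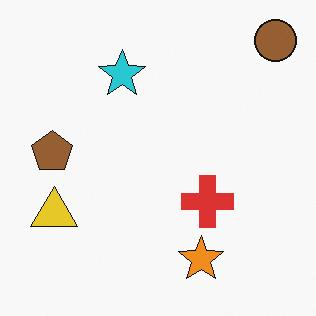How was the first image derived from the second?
It was overlaid with an additional cyan triangle.

A cyan triangle appears in the first image that is absent from the second.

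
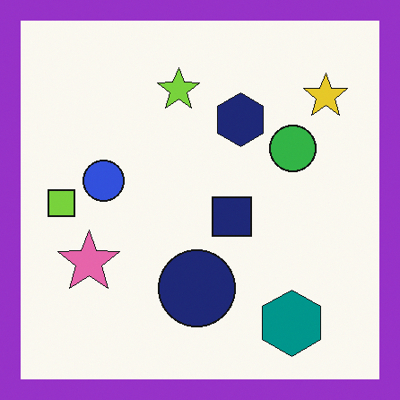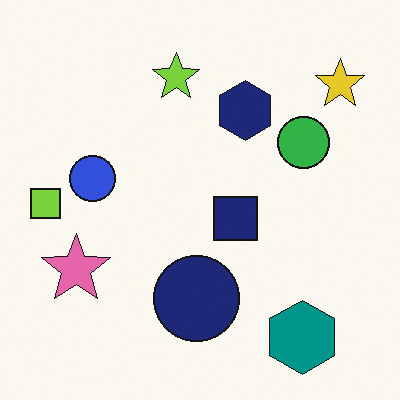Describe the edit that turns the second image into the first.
This is the original image framed with a purple border.

A solid purple frame runs around the edge of the first image, with the content slightly shrunk inside it.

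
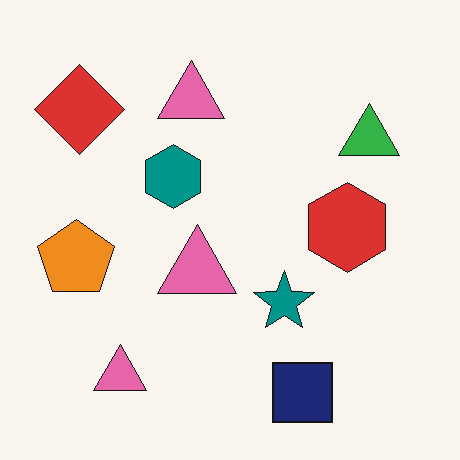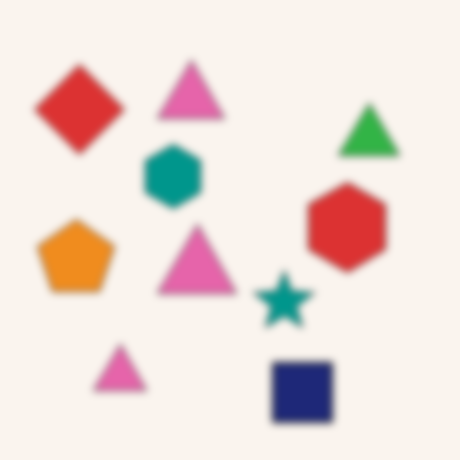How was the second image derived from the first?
It was noticeably gaussian-blurred.

Shape edges and outlines are uniformly softened across the whole image.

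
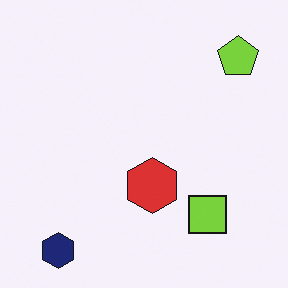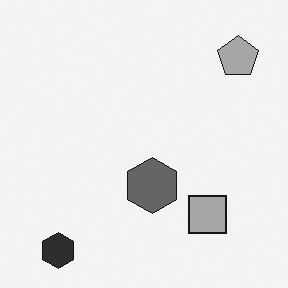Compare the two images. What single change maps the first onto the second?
It was converted to grayscale.

All color is removed — every shape is now a shade of grey.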